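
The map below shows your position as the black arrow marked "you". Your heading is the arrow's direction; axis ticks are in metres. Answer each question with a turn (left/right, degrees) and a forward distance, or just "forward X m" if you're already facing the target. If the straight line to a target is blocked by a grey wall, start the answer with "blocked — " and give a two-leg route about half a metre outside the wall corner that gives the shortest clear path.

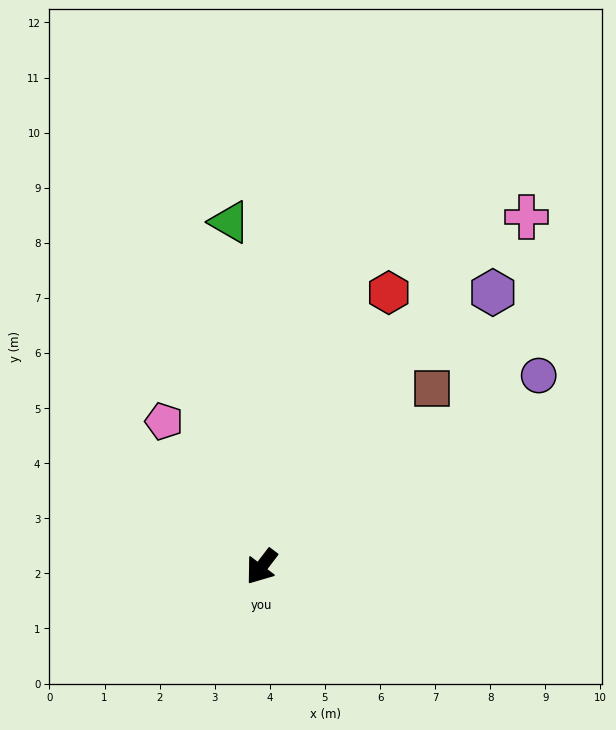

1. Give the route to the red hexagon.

turn right 168°, forward 5.5 m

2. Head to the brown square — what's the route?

turn left 174°, forward 4.5 m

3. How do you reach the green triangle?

turn right 137°, forward 6.3 m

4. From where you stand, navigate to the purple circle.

turn left 162°, forward 6.1 m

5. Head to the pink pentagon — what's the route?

turn right 109°, forward 3.2 m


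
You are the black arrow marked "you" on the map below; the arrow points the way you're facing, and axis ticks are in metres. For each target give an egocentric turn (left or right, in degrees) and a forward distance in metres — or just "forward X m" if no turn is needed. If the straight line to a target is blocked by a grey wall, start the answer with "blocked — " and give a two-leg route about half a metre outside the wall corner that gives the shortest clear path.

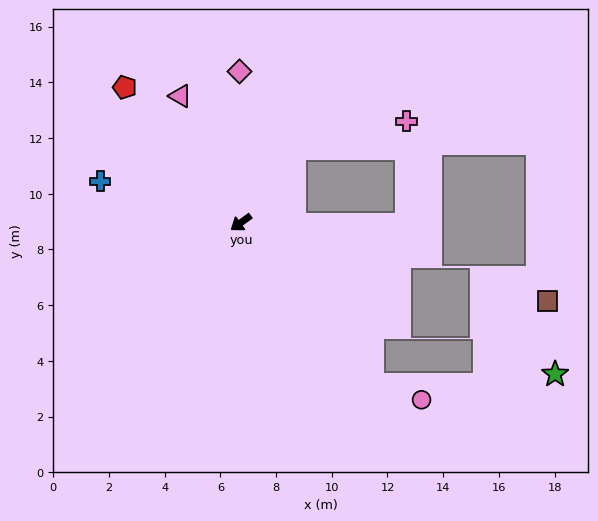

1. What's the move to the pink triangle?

turn right 100°, forward 5.0 m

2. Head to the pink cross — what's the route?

blocked — turn right 162°, forward 3.3 m, then turn right 40°, forward 4.1 m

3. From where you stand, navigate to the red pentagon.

turn right 85°, forward 6.4 m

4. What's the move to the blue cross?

turn right 52°, forward 5.3 m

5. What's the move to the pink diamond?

turn right 125°, forward 5.4 m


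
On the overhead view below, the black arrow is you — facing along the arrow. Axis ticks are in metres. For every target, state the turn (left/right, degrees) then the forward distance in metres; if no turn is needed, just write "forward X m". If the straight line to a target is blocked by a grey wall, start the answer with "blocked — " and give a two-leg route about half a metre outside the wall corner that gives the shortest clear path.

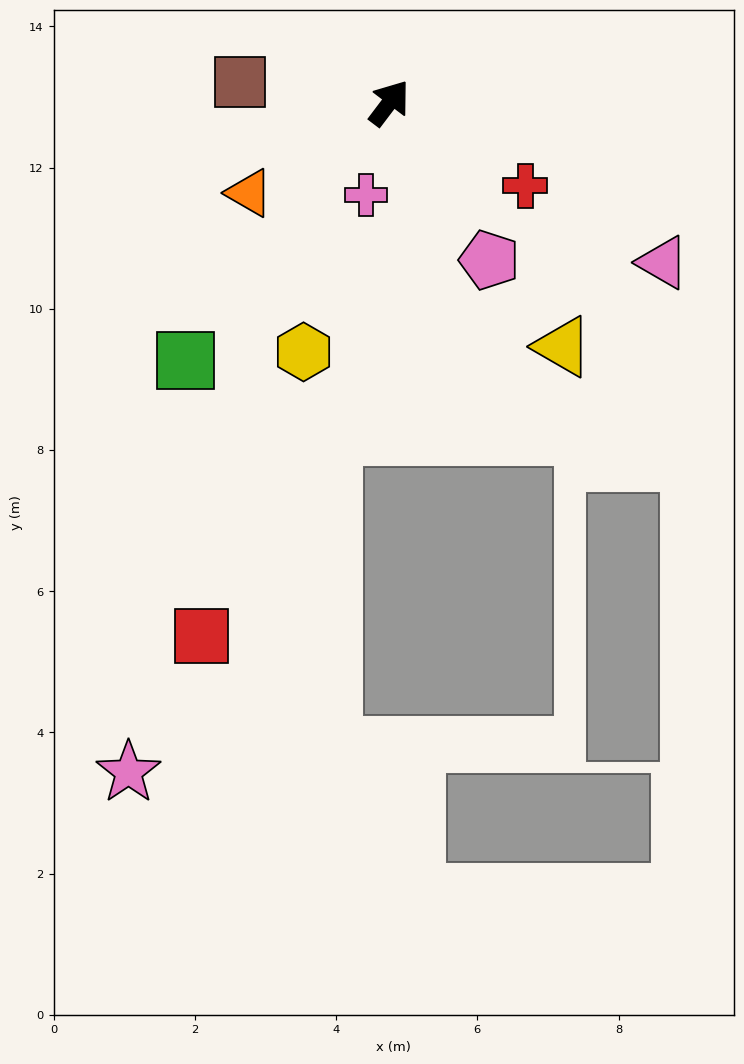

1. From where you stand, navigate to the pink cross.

turn right 157°, forward 1.3 m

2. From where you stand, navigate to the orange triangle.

turn left 160°, forward 2.4 m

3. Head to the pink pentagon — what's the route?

turn right 110°, forward 2.6 m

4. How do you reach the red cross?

turn right 84°, forward 2.3 m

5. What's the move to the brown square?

turn left 119°, forward 2.1 m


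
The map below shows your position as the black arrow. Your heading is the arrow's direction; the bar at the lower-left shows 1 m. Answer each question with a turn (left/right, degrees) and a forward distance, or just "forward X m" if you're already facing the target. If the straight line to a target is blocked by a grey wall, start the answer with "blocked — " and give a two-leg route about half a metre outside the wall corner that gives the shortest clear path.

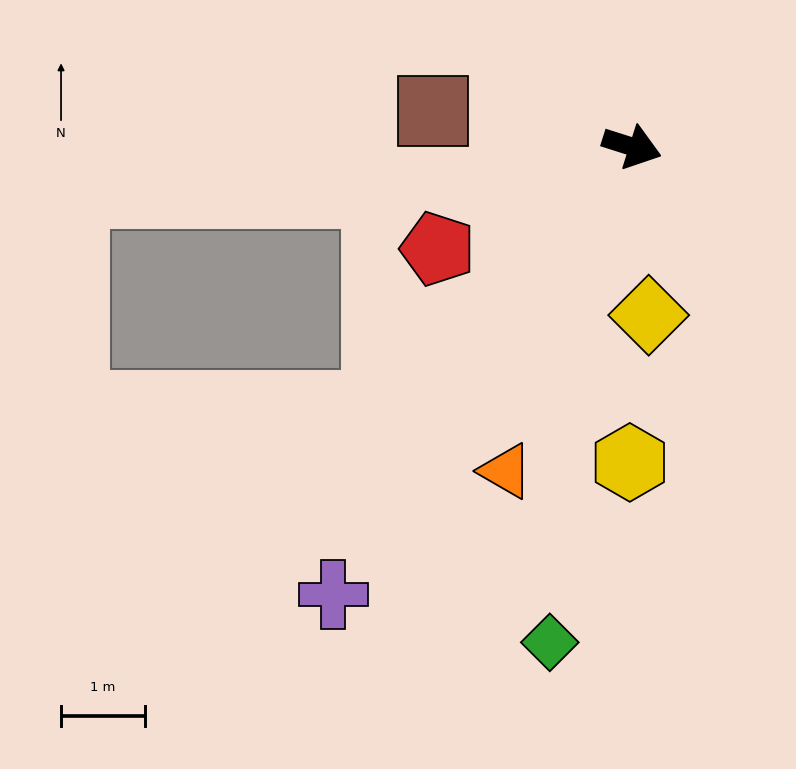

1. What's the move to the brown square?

turn right 173°, forward 2.4 m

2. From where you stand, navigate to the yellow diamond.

turn right 67°, forward 2.0 m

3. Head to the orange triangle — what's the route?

turn right 94°, forward 4.1 m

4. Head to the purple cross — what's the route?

turn right 106°, forward 6.4 m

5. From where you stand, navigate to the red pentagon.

turn right 135°, forward 2.6 m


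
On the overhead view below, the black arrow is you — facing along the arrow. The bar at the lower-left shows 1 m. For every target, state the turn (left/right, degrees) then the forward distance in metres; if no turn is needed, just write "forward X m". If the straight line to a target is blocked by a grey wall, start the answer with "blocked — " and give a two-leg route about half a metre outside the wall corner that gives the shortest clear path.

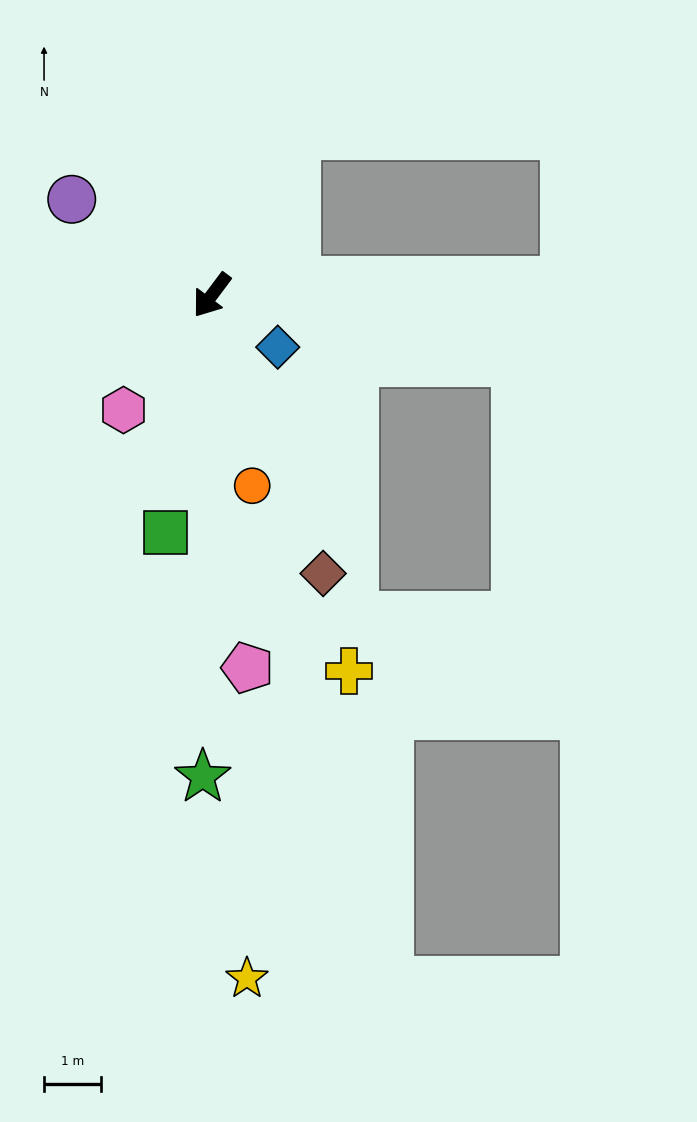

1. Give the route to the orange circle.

turn left 49°, forward 3.4 m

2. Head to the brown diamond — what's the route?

turn left 59°, forward 5.2 m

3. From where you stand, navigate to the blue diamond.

turn left 89°, forward 1.5 m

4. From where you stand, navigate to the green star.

turn left 36°, forward 8.4 m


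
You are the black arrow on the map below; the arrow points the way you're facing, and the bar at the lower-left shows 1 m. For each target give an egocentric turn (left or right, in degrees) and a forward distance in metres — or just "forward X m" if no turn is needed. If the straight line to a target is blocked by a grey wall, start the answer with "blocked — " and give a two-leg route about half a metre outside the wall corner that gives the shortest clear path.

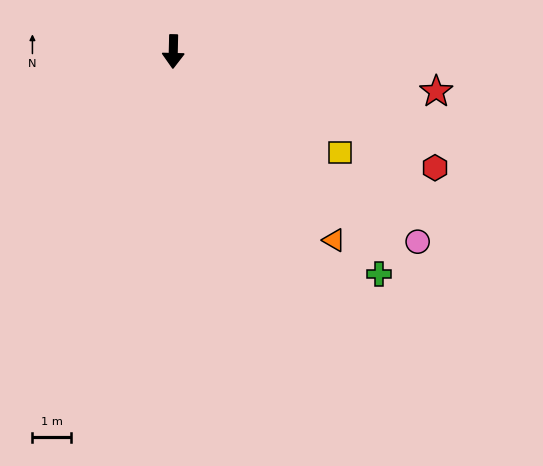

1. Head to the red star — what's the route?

turn left 83°, forward 6.9 m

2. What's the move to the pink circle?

turn left 53°, forward 8.0 m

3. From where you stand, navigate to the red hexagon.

turn left 67°, forward 7.4 m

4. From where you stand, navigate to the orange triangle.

turn left 42°, forward 6.4 m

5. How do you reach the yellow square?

turn left 60°, forward 5.0 m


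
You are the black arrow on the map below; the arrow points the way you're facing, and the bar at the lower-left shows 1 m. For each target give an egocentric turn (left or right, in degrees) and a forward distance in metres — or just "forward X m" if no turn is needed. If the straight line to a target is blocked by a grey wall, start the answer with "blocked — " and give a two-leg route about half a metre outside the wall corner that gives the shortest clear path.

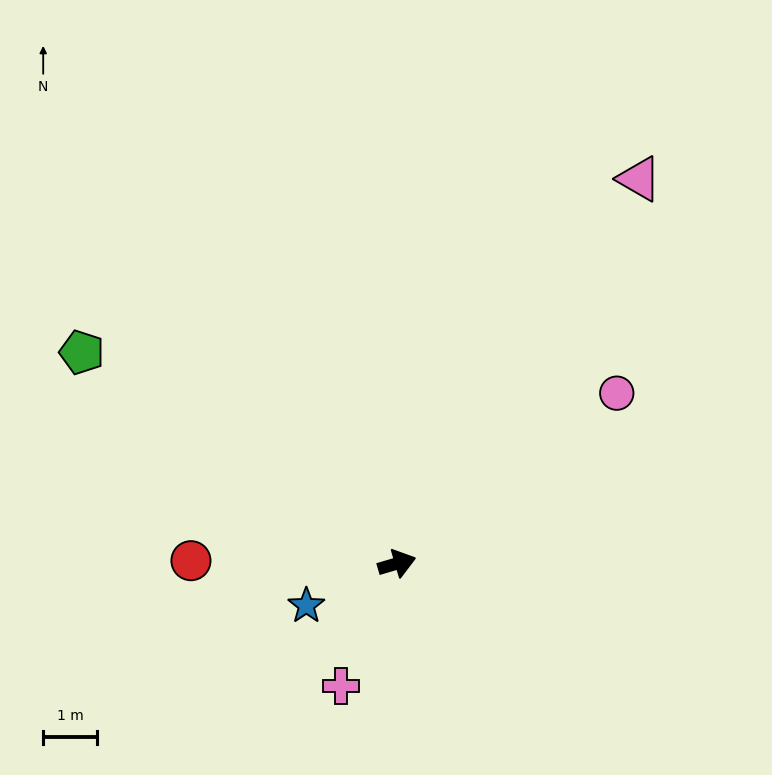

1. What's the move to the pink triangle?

turn left 41°, forward 8.5 m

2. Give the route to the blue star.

turn right 172°, forward 1.9 m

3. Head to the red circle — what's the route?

turn left 163°, forward 3.8 m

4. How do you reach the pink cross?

turn right 131°, forward 2.5 m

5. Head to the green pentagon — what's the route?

turn left 130°, forward 7.1 m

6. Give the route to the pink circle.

turn left 21°, forward 5.2 m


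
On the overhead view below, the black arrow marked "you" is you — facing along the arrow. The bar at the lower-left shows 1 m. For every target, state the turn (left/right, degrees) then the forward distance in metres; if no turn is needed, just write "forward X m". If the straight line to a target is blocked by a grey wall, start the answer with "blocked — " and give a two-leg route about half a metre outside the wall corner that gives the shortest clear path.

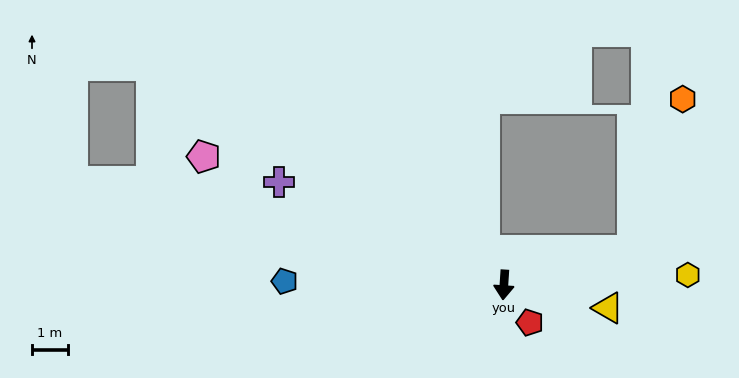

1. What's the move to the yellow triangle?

turn left 81°, forward 3.0 m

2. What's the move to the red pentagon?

turn left 38°, forward 1.3 m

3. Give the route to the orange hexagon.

blocked — turn left 109°, forward 3.7 m, then turn left 56°, forward 4.4 m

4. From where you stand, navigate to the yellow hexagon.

turn left 97°, forward 5.1 m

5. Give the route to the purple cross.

turn right 111°, forward 6.9 m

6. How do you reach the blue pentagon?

turn right 87°, forward 6.1 m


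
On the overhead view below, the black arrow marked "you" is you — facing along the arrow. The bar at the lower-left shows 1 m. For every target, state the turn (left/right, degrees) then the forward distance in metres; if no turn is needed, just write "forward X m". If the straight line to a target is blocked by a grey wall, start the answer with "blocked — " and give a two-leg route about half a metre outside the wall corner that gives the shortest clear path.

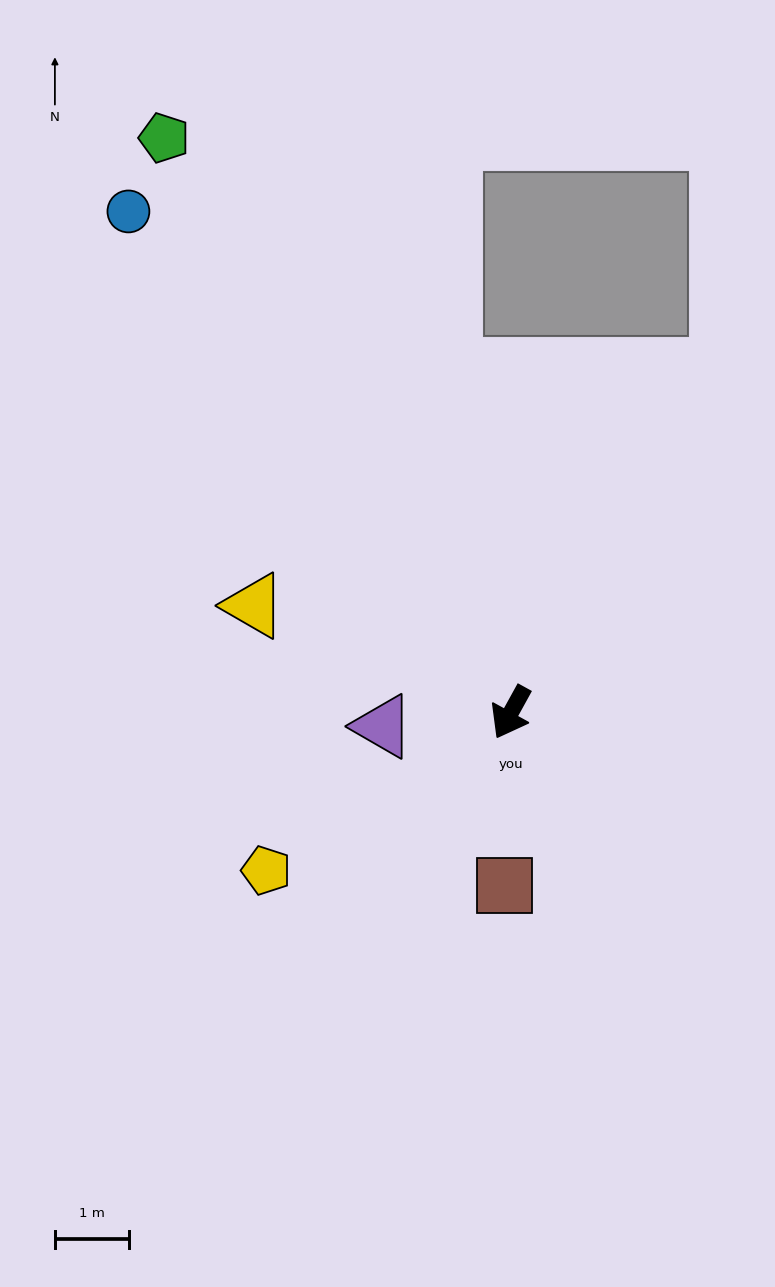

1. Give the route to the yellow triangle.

turn right 84°, forward 3.8 m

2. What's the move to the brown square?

turn left 27°, forward 2.3 m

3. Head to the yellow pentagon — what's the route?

turn right 28°, forward 4.0 m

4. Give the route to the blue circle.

turn right 114°, forward 8.6 m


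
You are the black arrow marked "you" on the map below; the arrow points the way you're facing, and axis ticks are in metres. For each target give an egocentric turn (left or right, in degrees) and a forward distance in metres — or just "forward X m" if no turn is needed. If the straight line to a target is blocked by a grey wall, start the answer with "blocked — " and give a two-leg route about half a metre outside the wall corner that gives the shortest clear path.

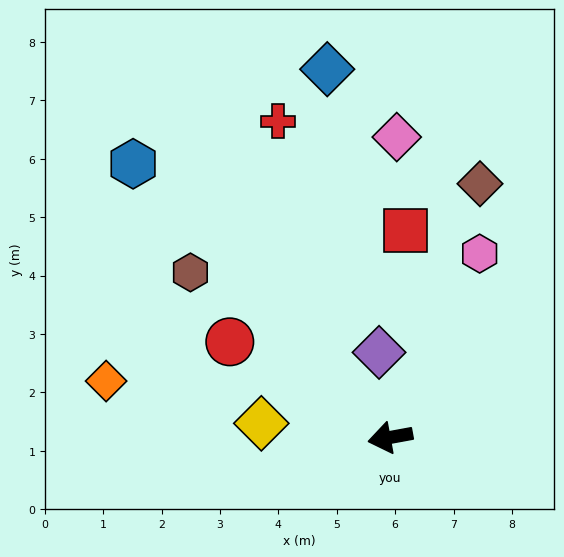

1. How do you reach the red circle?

turn right 41°, forward 3.2 m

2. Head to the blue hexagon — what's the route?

turn right 57°, forward 6.4 m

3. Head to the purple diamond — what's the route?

turn right 93°, forward 1.5 m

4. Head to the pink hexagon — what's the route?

turn right 126°, forward 3.5 m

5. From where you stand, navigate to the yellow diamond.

turn right 17°, forward 2.2 m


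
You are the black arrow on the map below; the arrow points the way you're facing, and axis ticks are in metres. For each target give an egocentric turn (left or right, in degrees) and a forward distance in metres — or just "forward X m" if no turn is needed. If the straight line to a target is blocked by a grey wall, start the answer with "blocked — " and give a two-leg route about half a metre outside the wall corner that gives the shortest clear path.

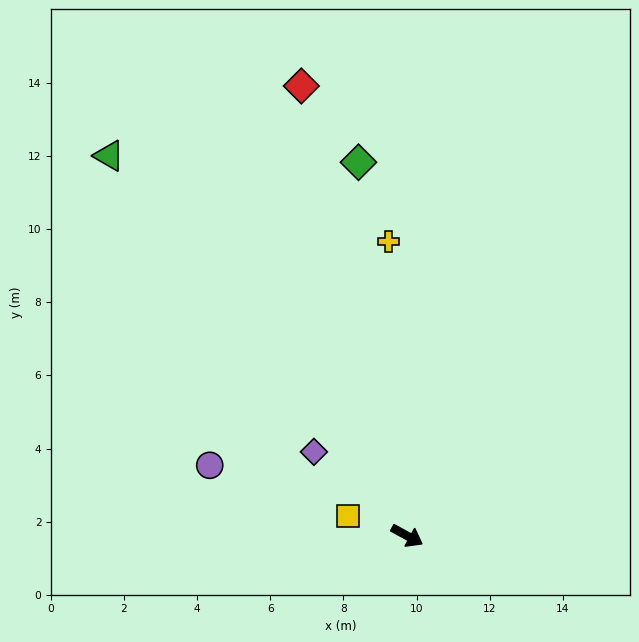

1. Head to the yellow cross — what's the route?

turn left 122°, forward 8.1 m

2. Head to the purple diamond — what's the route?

turn left 167°, forward 3.4 m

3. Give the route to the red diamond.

turn left 132°, forward 12.6 m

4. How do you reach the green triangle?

turn left 157°, forward 13.2 m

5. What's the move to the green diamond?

turn left 126°, forward 10.3 m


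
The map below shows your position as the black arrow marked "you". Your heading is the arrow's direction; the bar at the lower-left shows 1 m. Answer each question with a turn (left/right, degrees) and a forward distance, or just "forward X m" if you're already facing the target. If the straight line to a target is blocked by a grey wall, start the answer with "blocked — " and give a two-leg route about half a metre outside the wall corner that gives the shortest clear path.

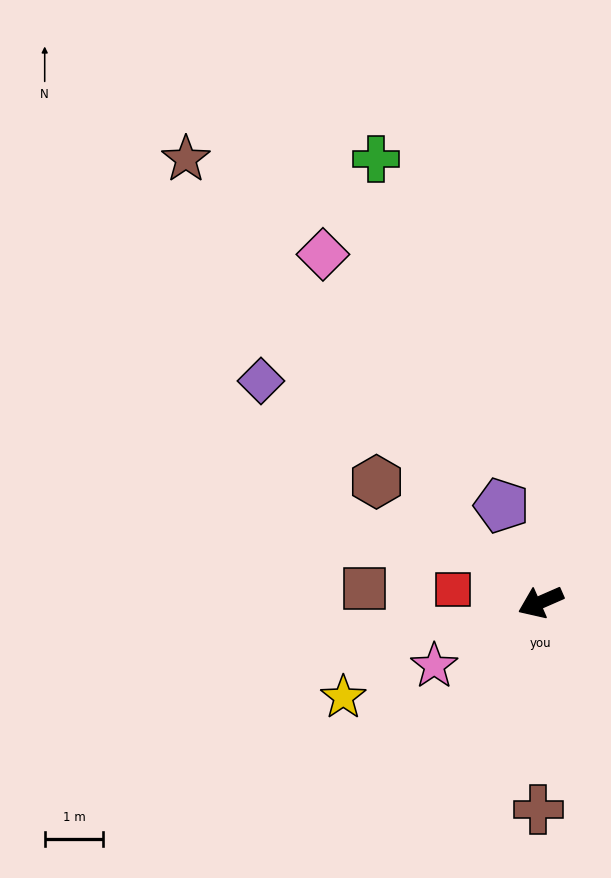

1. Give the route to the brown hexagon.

turn right 60°, forward 3.5 m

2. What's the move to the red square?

turn right 32°, forward 1.5 m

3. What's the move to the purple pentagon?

turn right 92°, forward 1.8 m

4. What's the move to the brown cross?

turn left 66°, forward 3.5 m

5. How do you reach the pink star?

turn left 7°, forward 2.1 m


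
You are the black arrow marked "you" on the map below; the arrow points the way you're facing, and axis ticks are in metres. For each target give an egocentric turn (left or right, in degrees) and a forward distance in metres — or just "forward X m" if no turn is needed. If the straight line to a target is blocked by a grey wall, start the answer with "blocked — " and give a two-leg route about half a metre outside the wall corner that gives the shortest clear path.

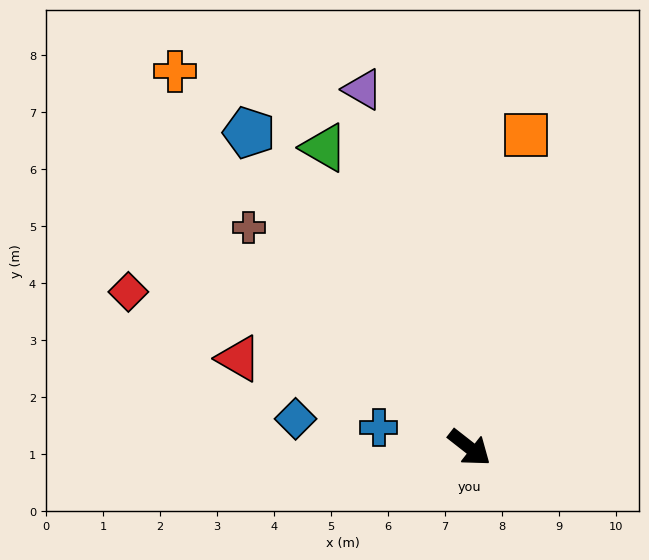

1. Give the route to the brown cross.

turn left 173°, forward 5.5 m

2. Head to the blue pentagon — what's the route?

turn left 163°, forward 6.7 m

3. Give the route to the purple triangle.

turn left 145°, forward 6.6 m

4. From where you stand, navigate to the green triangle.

turn left 154°, forward 5.8 m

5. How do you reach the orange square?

turn left 118°, forward 5.6 m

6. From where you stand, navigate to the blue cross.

turn right 154°, forward 1.6 m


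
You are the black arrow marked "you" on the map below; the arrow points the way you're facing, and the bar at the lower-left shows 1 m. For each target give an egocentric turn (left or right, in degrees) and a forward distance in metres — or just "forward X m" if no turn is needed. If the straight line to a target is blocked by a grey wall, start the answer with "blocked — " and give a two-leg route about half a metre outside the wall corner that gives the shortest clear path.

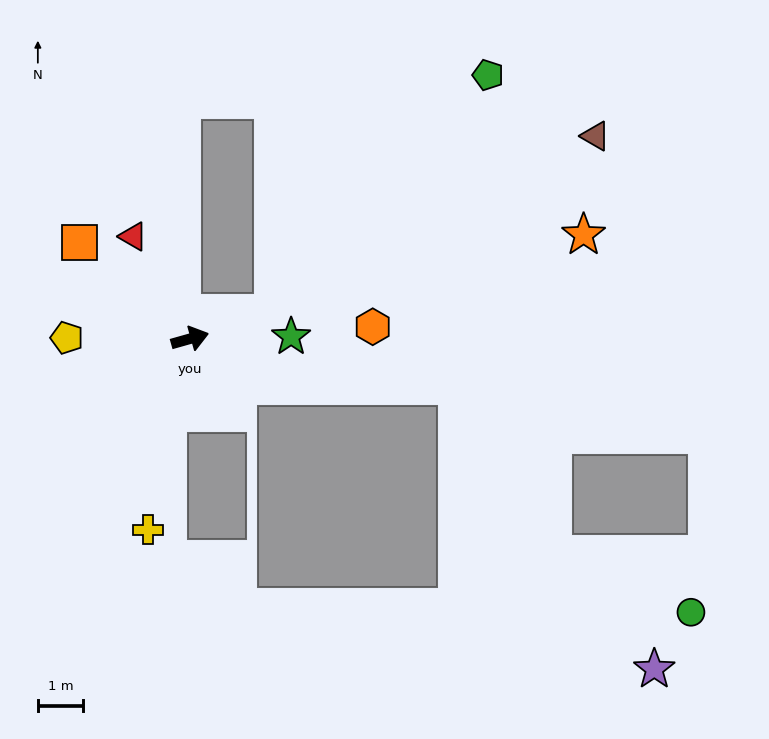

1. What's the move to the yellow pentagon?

turn left 164°, forward 2.7 m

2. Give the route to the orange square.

turn left 123°, forward 3.2 m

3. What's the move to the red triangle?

turn left 103°, forward 2.6 m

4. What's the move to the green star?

turn right 15°, forward 2.2 m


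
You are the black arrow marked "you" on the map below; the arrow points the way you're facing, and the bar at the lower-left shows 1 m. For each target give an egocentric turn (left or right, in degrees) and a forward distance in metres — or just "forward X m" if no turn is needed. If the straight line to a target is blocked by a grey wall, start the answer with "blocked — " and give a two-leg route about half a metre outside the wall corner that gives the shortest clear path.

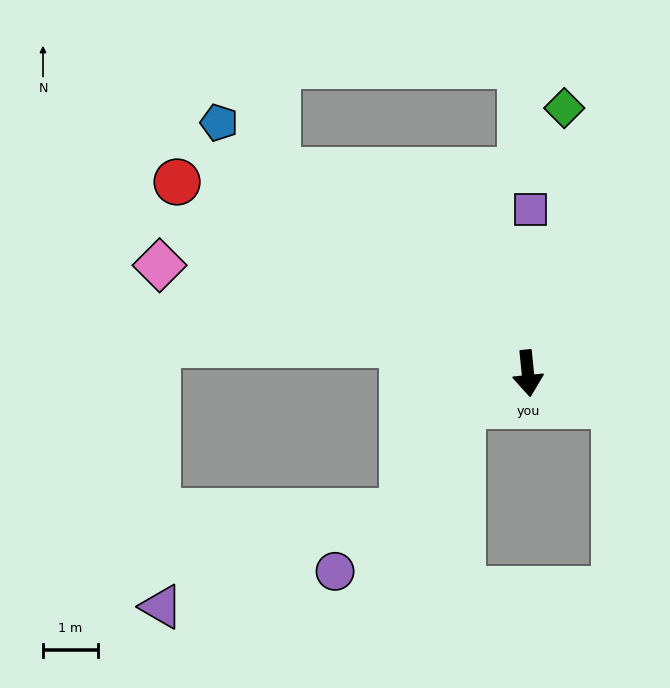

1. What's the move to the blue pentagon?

turn right 135°, forward 7.3 m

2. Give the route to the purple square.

turn left 173°, forward 3.0 m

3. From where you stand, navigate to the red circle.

turn right 124°, forward 7.3 m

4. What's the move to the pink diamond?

turn right 112°, forward 7.0 m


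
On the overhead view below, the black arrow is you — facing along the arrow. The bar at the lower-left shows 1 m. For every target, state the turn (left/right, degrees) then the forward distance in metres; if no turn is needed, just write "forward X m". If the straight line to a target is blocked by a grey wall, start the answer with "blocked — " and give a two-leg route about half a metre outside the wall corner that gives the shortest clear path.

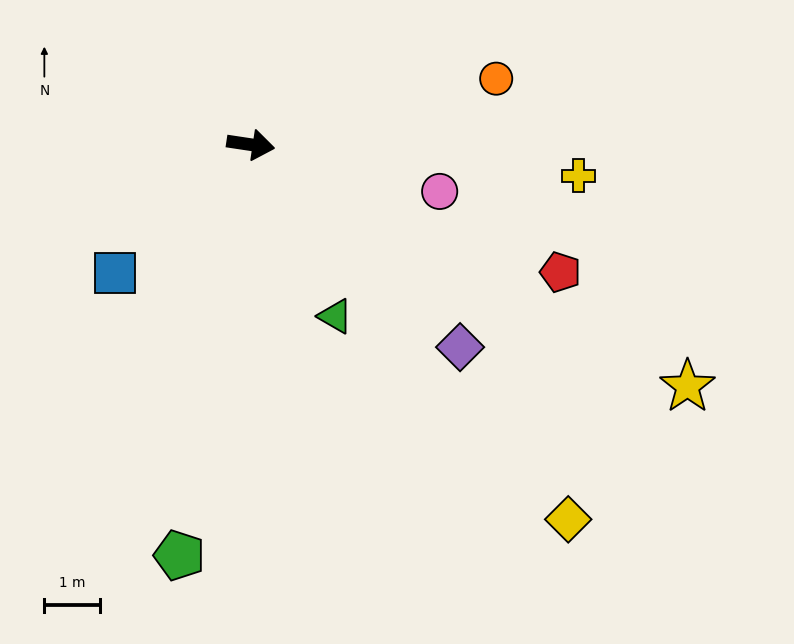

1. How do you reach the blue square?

turn right 128°, forward 3.4 m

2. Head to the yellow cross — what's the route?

turn left 3°, forward 5.9 m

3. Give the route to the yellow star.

turn right 20°, forward 8.9 m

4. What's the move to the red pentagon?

turn right 14°, forward 6.0 m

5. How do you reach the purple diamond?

turn right 36°, forward 5.2 m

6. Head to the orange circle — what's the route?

turn left 24°, forward 4.6 m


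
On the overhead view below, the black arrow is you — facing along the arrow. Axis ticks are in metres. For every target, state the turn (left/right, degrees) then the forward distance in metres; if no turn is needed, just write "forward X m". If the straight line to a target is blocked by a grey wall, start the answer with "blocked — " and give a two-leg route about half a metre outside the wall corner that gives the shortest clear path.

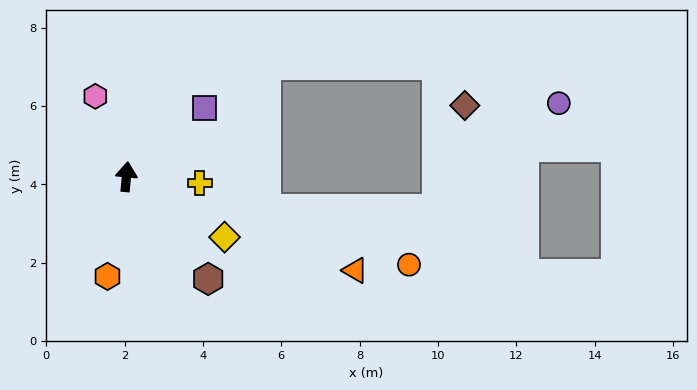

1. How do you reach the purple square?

turn right 43°, forward 2.6 m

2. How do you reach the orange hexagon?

turn left 175°, forward 2.6 m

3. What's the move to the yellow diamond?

turn right 116°, forward 2.9 m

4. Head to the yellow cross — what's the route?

turn right 90°, forward 1.9 m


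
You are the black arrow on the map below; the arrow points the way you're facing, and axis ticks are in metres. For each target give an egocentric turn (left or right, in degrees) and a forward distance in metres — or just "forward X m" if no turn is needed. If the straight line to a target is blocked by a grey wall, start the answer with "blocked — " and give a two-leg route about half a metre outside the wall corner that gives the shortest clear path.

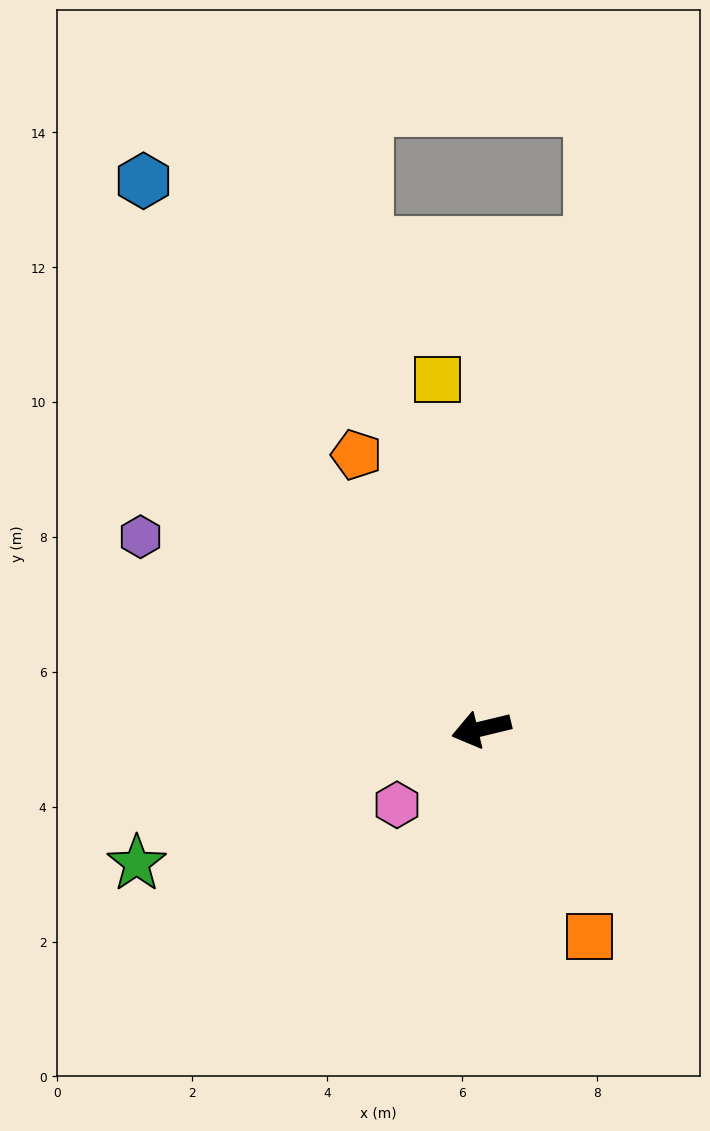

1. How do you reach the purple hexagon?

turn right 43°, forward 5.8 m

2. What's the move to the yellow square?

turn right 96°, forward 5.2 m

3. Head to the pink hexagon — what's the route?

turn left 28°, forward 1.7 m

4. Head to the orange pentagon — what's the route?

turn right 79°, forward 4.5 m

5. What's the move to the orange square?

turn left 104°, forward 3.5 m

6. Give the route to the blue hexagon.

turn right 72°, forward 9.5 m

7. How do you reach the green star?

turn left 8°, forward 5.5 m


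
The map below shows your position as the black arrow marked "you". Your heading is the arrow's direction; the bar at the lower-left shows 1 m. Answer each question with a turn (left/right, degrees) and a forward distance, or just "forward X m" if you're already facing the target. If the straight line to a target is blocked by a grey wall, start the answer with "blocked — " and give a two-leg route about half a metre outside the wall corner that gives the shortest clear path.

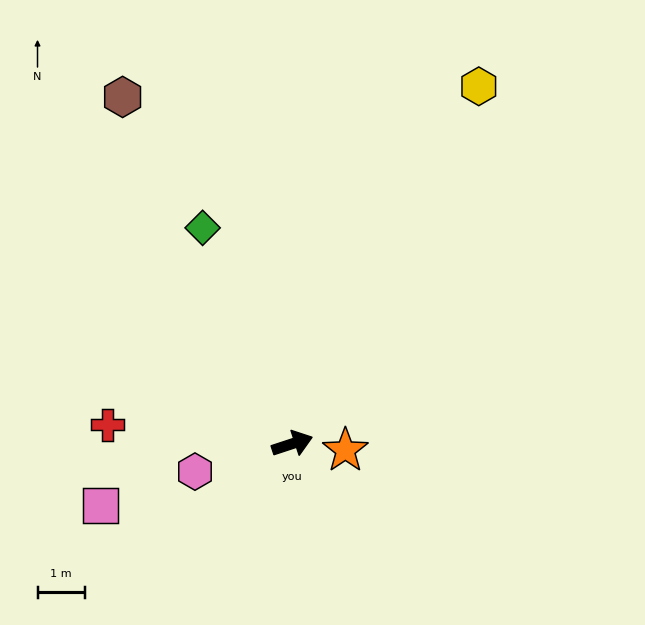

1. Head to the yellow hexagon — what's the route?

turn left 44°, forward 8.5 m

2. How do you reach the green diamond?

turn left 94°, forward 4.9 m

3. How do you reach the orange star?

turn right 25°, forward 1.1 m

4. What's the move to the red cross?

turn left 156°, forward 3.9 m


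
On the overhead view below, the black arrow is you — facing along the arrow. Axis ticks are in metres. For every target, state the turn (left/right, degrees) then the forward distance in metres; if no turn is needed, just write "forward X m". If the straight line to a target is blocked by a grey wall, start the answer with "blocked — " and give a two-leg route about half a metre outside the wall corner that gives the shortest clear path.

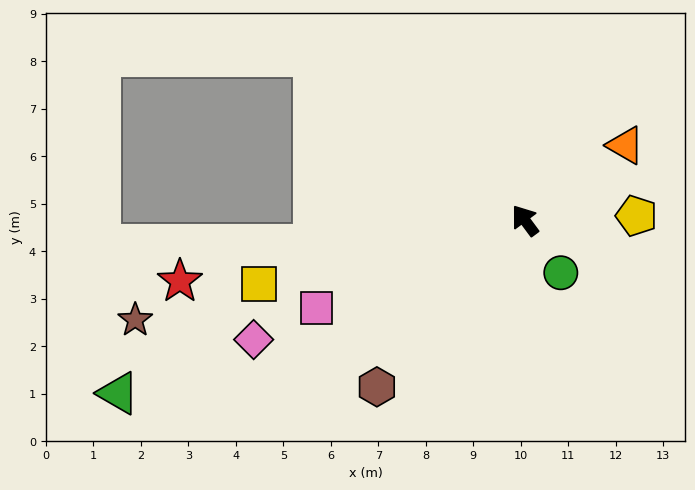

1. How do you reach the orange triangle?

turn right 90°, forward 2.6 m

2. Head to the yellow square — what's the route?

turn left 67°, forward 5.8 m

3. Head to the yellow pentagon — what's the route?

turn right 124°, forward 2.4 m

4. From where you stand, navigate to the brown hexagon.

turn left 102°, forward 4.7 m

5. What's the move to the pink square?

turn left 76°, forward 4.8 m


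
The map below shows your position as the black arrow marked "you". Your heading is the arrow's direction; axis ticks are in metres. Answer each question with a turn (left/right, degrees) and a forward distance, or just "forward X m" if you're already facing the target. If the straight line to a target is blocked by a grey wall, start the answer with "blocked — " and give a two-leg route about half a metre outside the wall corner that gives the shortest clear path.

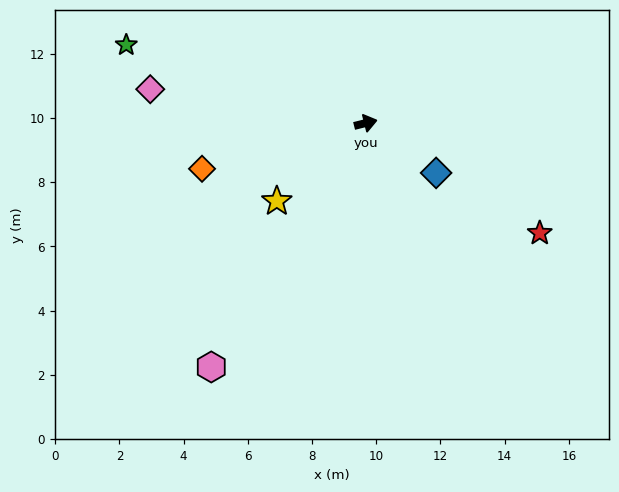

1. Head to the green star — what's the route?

turn left 148°, forward 7.8 m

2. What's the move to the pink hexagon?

turn right 136°, forward 9.0 m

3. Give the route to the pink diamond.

turn left 157°, forward 6.8 m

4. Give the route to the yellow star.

turn right 153°, forward 3.7 m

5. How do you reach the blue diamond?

turn right 49°, forward 2.7 m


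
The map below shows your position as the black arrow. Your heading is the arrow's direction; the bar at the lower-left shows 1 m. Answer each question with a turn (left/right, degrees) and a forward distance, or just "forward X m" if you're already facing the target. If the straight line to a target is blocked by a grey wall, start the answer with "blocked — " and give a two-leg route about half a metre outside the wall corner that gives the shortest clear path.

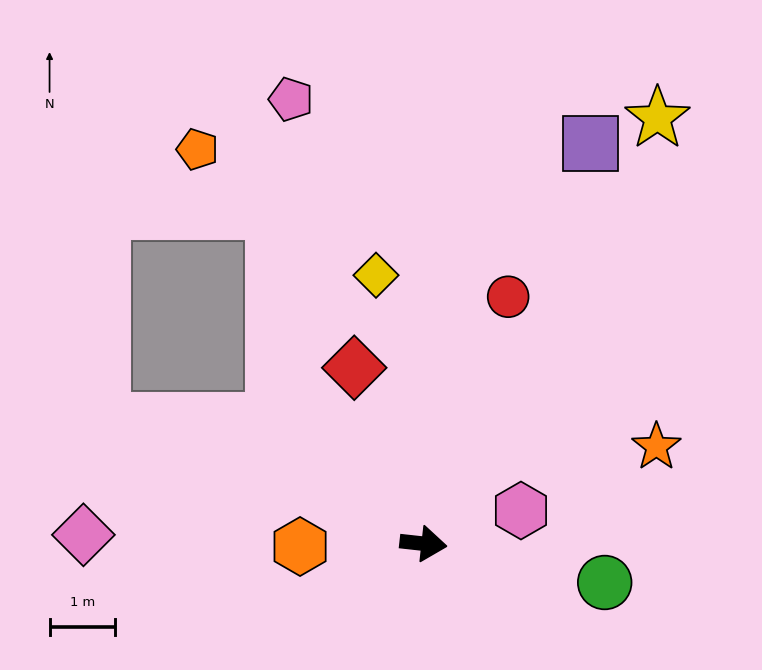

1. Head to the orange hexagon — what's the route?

turn right 172°, forward 1.9 m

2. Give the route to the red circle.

turn left 77°, forward 4.0 m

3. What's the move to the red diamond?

turn left 118°, forward 2.9 m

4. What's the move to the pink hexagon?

turn left 25°, forward 1.6 m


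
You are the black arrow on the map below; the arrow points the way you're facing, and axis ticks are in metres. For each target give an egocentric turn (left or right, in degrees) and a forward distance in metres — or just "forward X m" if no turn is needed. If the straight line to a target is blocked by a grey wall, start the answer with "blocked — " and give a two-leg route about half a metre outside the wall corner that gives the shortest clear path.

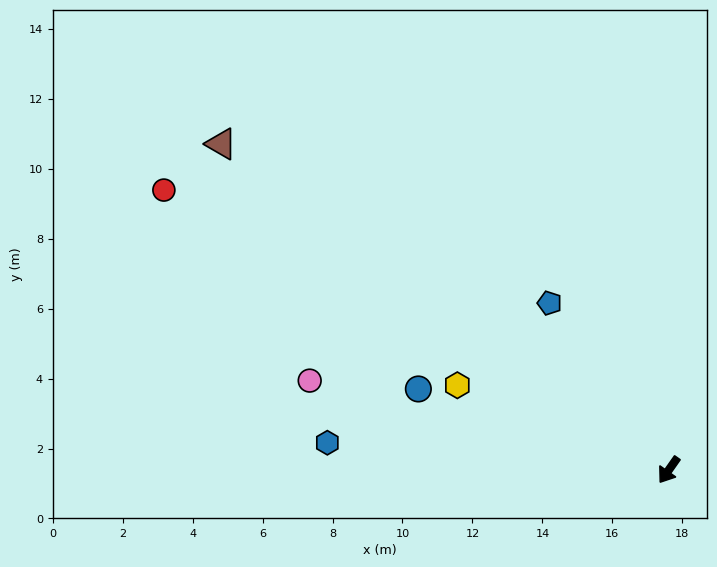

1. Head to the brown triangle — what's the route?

turn right 91°, forward 15.8 m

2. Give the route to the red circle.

turn right 84°, forward 16.5 m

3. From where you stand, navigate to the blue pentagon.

turn right 109°, forward 5.9 m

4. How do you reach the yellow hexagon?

turn right 77°, forward 6.5 m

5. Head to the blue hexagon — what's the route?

turn right 59°, forward 9.8 m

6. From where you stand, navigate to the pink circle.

turn right 69°, forward 10.6 m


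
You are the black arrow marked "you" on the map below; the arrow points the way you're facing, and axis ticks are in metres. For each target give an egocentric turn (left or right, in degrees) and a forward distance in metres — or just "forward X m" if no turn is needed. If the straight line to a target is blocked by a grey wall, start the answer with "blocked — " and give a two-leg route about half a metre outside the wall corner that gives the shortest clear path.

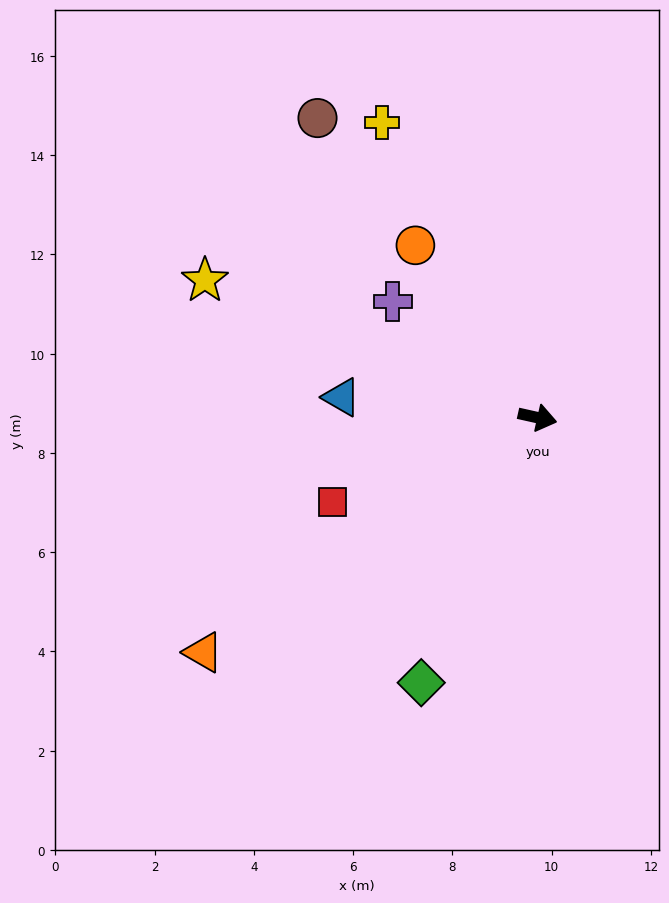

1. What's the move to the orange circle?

turn left 138°, forward 4.3 m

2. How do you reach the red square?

turn right 145°, forward 4.5 m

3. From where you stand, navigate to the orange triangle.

turn right 132°, forward 8.2 m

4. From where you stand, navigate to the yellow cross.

turn left 130°, forward 6.7 m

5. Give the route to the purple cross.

turn left 154°, forward 3.7 m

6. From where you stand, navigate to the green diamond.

turn right 101°, forward 5.8 m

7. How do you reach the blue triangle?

turn right 173°, forward 4.0 m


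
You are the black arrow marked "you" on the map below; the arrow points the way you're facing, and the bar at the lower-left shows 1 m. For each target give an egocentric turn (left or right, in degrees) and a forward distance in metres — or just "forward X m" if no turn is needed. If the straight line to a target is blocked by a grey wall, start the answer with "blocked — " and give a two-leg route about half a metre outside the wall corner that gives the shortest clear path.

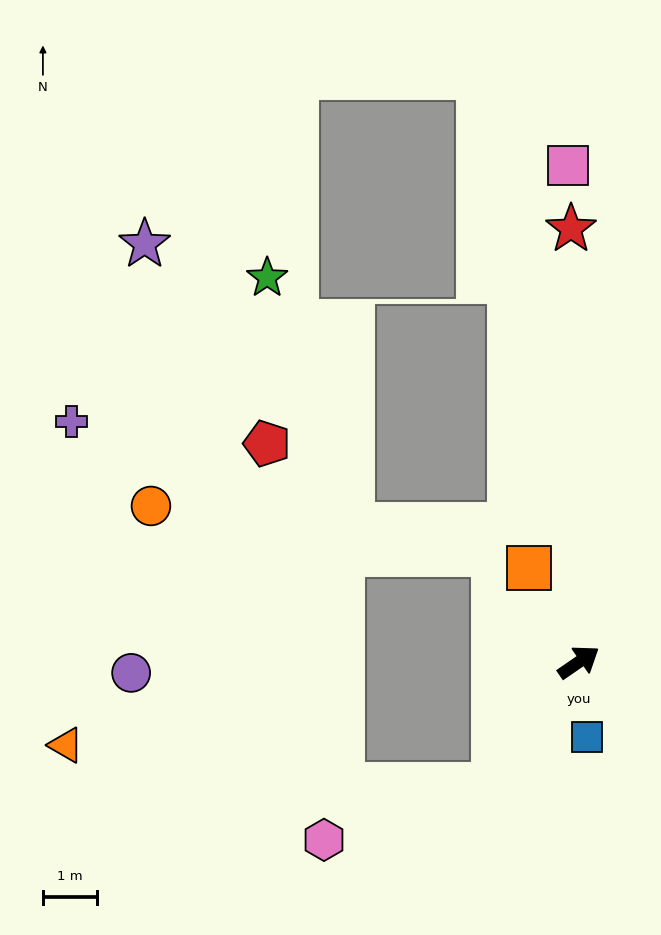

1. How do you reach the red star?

turn left 56°, forward 8.1 m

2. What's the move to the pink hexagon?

blocked — turn right 159°, forward 2.8 m, then turn right 38°, forward 3.3 m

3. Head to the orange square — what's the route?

turn left 83°, forward 2.0 m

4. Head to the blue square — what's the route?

turn right 118°, forward 1.4 m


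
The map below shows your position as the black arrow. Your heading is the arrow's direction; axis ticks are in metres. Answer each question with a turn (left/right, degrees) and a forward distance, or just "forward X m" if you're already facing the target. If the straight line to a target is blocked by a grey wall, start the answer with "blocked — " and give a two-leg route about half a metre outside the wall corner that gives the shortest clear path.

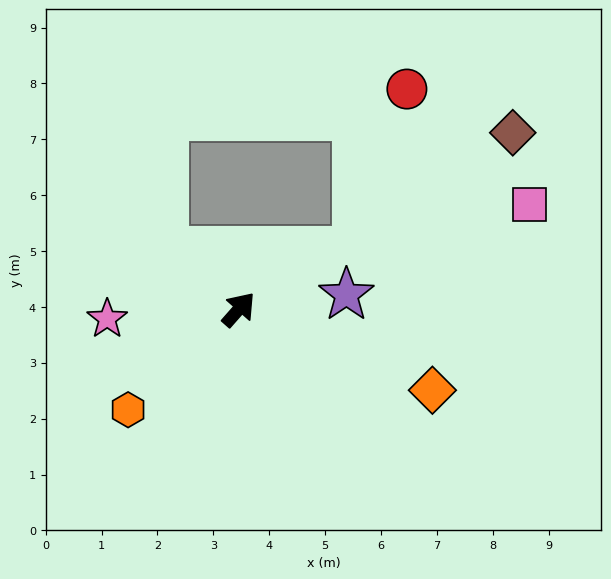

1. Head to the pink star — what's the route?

turn left 136°, forward 2.4 m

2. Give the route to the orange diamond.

turn right 71°, forward 3.8 m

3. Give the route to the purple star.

turn right 41°, forward 1.9 m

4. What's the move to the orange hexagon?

turn left 174°, forward 2.7 m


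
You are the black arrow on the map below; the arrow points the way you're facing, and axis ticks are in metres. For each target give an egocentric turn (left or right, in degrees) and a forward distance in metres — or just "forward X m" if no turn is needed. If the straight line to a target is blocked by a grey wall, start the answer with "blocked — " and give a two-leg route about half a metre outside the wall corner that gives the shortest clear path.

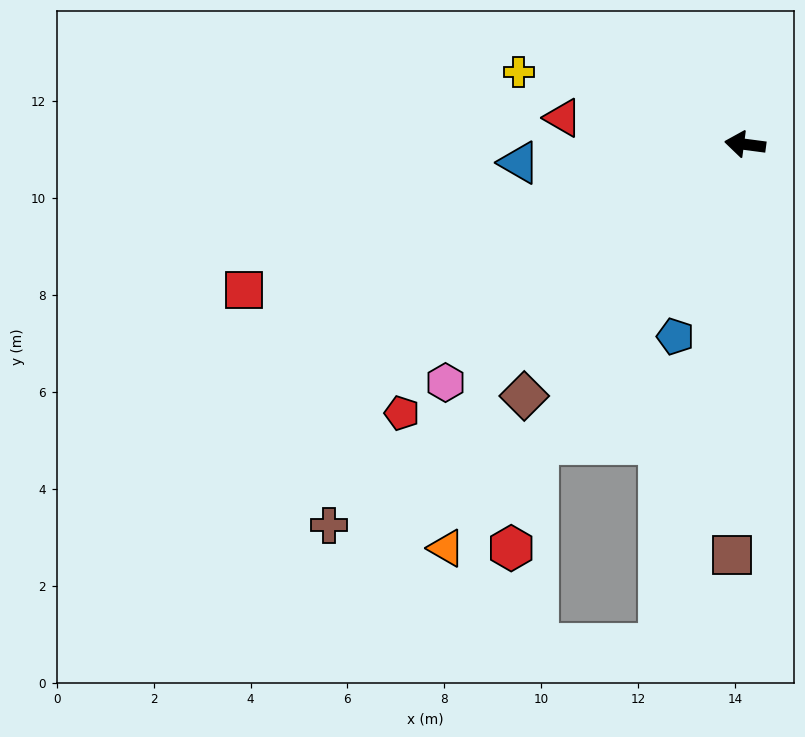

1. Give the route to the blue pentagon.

turn left 78°, forward 4.2 m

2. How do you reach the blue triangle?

turn left 12°, forward 4.7 m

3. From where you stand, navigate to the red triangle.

forward 3.8 m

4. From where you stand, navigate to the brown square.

turn left 96°, forward 8.5 m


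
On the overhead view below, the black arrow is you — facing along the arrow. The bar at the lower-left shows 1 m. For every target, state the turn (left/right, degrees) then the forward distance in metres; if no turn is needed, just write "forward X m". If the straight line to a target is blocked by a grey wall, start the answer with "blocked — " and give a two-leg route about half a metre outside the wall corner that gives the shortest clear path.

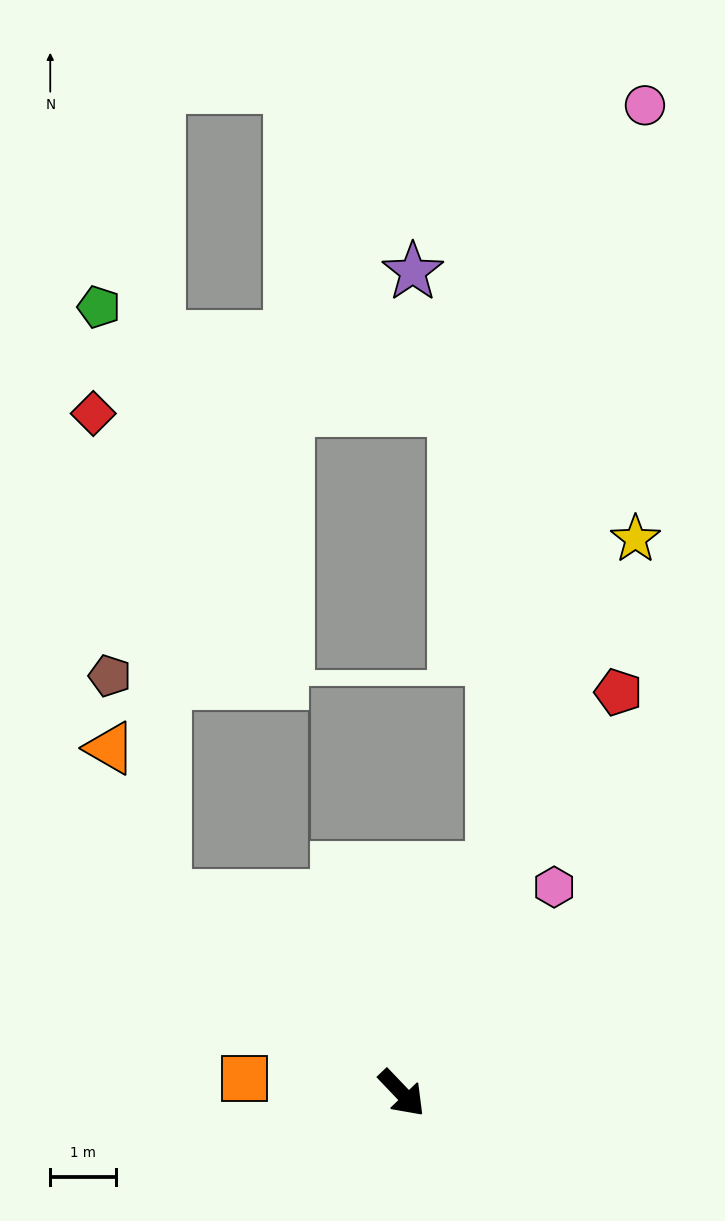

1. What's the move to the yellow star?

turn left 113°, forward 9.2 m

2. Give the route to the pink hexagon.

turn left 100°, forward 3.9 m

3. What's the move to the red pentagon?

turn left 108°, forward 6.9 m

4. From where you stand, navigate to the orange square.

turn right 139°, forward 2.4 m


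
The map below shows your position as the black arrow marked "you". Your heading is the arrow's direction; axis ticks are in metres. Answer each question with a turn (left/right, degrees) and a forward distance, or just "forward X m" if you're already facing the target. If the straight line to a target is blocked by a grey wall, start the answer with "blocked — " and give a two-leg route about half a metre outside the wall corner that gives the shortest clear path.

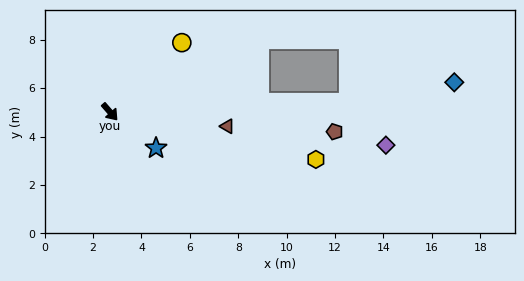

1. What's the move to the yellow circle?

turn left 93°, forward 4.1 m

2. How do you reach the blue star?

turn left 11°, forward 2.4 m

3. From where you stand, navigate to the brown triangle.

turn left 42°, forward 4.9 m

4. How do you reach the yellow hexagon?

turn left 36°, forward 8.7 m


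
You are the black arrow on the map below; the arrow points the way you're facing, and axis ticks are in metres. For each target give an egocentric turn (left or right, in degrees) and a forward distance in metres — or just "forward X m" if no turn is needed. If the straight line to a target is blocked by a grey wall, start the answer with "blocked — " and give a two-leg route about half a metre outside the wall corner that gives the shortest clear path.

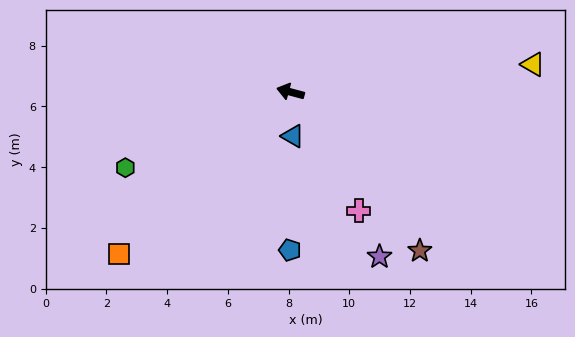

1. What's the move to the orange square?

turn left 58°, forward 7.8 m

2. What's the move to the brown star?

turn left 144°, forward 6.7 m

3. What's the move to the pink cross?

turn left 135°, forward 4.5 m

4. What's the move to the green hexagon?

turn left 40°, forward 6.0 m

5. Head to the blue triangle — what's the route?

turn left 108°, forward 1.5 m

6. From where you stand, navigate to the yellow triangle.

turn right 159°, forward 8.0 m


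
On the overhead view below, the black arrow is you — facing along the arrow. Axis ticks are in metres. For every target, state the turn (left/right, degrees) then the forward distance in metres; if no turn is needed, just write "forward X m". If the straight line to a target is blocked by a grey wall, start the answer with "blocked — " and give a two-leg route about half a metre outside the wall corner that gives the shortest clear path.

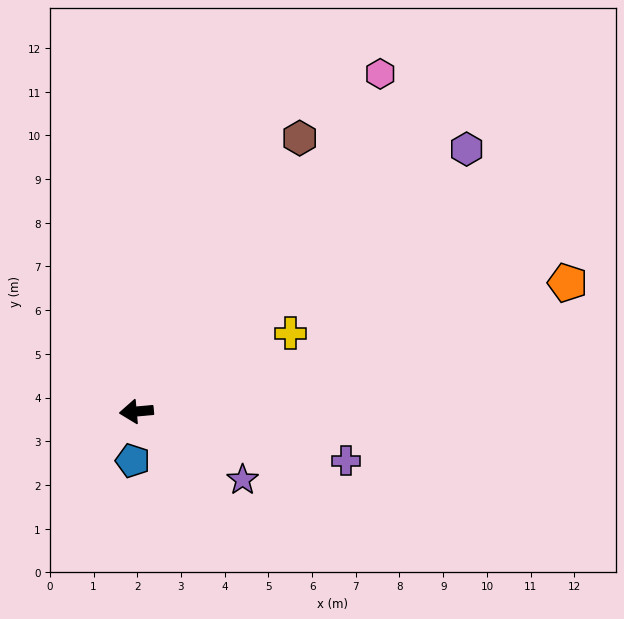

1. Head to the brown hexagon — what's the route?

turn right 126°, forward 7.3 m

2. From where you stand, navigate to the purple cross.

turn left 162°, forward 4.9 m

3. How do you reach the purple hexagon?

turn right 147°, forward 9.7 m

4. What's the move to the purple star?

turn left 142°, forward 2.9 m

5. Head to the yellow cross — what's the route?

turn right 158°, forward 4.0 m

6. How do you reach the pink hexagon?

turn right 131°, forward 9.5 m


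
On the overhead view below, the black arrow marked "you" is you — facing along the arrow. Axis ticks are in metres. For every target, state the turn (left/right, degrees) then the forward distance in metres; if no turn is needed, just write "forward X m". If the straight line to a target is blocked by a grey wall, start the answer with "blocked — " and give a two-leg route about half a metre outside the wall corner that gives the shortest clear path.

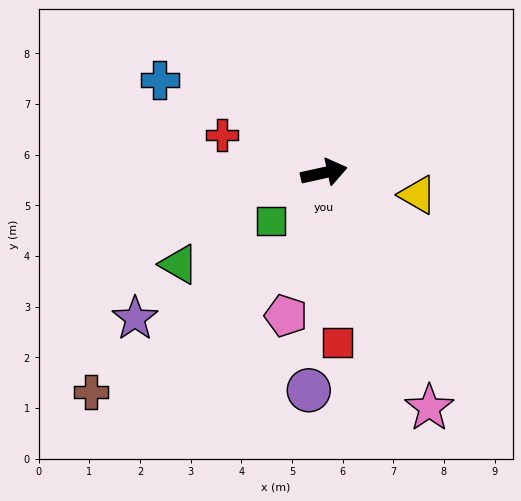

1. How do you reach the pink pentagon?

turn right 117°, forward 2.9 m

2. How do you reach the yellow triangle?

turn right 26°, forward 1.9 m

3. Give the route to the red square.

turn right 98°, forward 3.4 m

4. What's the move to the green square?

turn right 150°, forward 1.4 m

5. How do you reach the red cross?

turn left 147°, forward 2.1 m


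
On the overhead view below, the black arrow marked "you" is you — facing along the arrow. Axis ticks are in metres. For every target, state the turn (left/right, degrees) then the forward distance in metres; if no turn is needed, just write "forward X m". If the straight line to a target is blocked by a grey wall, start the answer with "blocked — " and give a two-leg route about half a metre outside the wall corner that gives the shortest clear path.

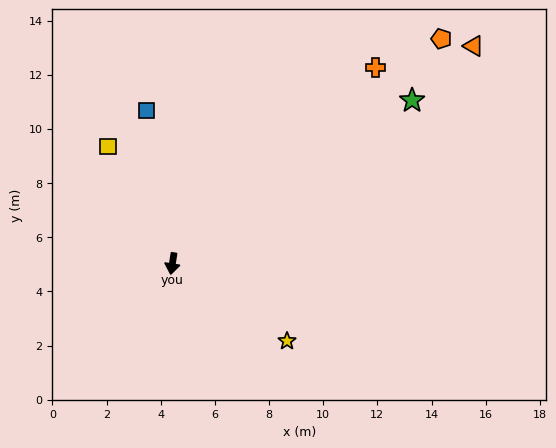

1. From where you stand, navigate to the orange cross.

turn left 143°, forward 10.4 m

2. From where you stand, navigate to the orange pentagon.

turn left 139°, forward 12.9 m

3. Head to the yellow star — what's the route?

turn left 65°, forward 5.1 m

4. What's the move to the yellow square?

turn right 142°, forward 4.9 m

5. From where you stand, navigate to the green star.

turn left 133°, forward 10.7 m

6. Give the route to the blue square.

turn right 161°, forward 5.7 m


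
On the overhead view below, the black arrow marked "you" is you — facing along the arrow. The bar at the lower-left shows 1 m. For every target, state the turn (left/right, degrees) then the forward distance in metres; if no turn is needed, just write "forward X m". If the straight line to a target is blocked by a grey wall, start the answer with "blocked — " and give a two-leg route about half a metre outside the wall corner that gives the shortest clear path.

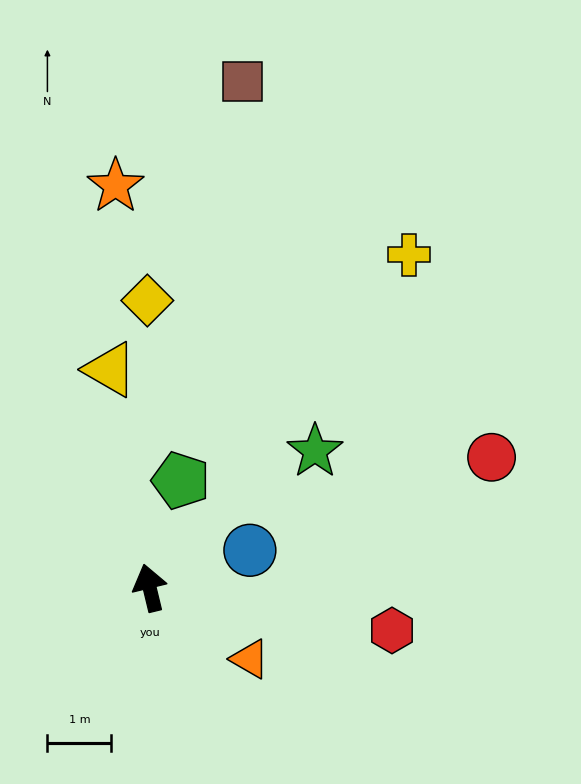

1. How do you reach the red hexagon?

turn right 114°, forward 3.8 m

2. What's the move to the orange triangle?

turn right 139°, forward 1.9 m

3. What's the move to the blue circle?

turn right 83°, forward 1.7 m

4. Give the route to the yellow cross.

turn right 51°, forward 6.6 m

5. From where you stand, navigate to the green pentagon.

turn right 30°, forward 1.7 m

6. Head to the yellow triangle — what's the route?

turn right 3°, forward 3.5 m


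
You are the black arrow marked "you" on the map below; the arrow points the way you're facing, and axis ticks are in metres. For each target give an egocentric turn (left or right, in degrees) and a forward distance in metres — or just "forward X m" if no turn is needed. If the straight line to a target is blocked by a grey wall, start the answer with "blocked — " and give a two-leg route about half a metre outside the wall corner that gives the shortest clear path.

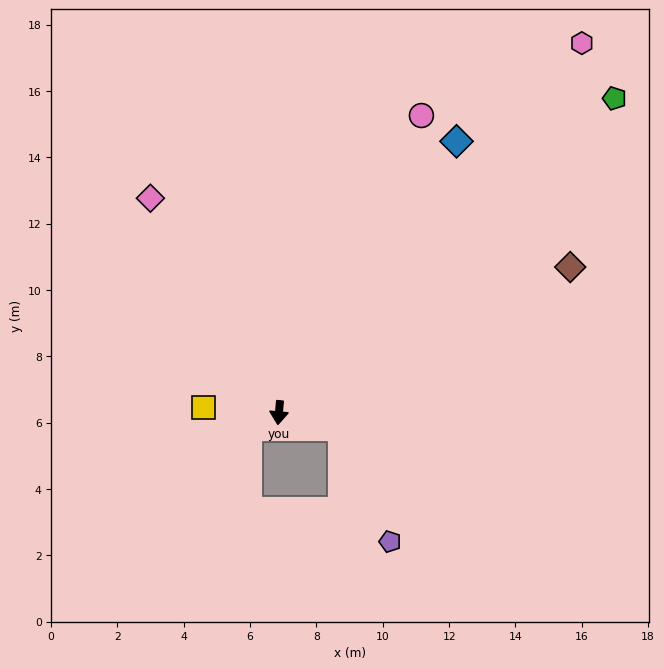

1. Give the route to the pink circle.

turn left 160°, forward 9.9 m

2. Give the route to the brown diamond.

turn left 122°, forward 9.8 m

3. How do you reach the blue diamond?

turn left 152°, forward 9.8 m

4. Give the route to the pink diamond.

turn right 144°, forward 7.5 m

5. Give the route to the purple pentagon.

blocked — turn left 82°, forward 1.9 m, then turn right 54°, forward 3.7 m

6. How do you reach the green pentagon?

turn left 138°, forward 13.9 m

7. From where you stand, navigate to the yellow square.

turn right 89°, forward 2.3 m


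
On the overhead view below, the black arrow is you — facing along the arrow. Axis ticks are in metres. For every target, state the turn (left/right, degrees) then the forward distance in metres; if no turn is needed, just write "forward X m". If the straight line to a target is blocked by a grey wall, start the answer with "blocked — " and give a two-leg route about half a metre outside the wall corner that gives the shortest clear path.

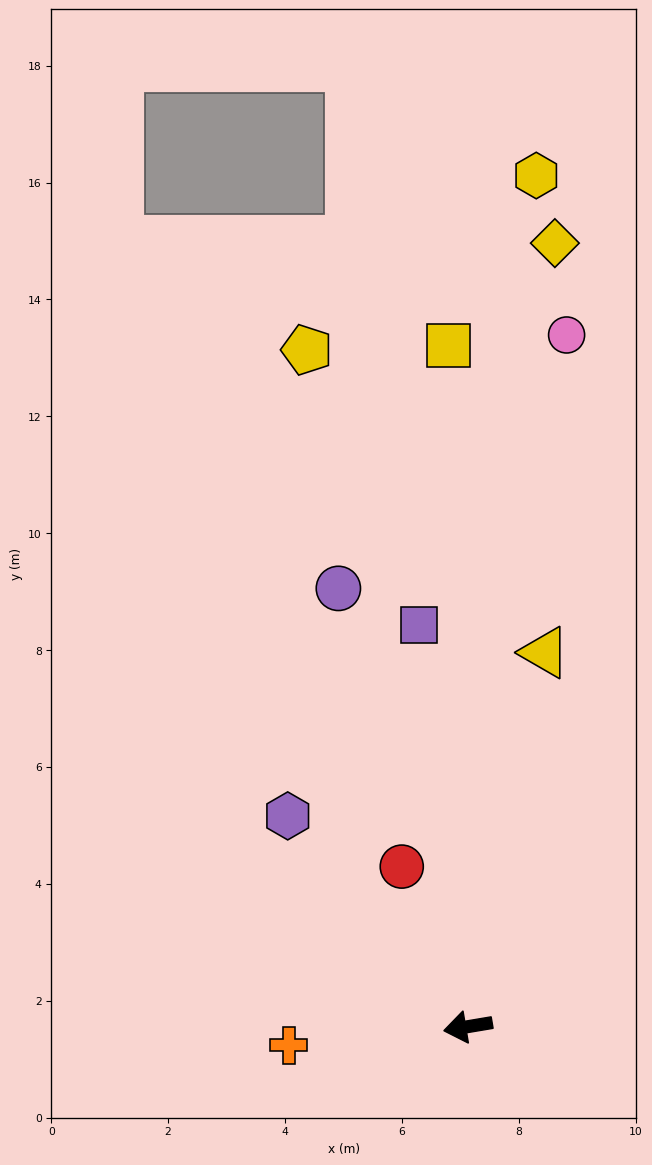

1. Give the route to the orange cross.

turn right 4°, forward 3.1 m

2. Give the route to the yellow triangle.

turn right 111°, forward 6.5 m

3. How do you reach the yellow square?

turn right 98°, forward 11.7 m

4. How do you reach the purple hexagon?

turn right 59°, forward 4.7 m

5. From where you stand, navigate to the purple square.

turn right 93°, forward 6.9 m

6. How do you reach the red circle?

turn right 77°, forward 3.0 m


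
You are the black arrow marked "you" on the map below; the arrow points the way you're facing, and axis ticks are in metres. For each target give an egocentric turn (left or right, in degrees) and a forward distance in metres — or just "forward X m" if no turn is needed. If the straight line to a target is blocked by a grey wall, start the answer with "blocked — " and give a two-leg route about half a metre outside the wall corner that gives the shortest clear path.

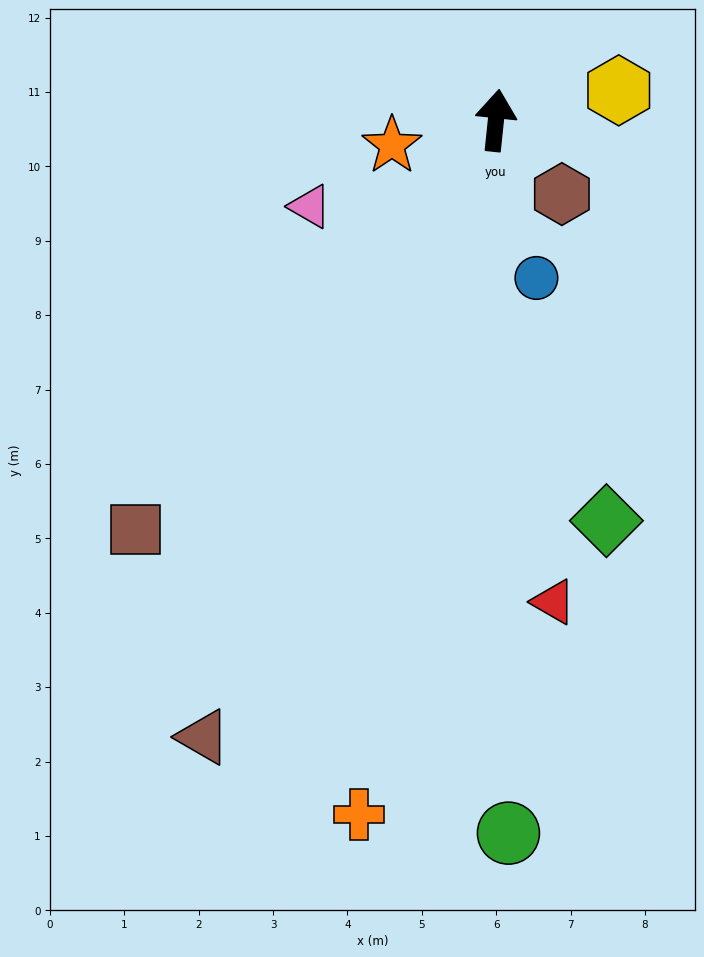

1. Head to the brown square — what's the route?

turn left 145°, forward 7.3 m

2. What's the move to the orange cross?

turn left 175°, forward 9.5 m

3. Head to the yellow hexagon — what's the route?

turn right 70°, forward 1.7 m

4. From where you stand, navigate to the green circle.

turn right 173°, forward 9.6 m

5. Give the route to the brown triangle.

turn left 161°, forward 9.2 m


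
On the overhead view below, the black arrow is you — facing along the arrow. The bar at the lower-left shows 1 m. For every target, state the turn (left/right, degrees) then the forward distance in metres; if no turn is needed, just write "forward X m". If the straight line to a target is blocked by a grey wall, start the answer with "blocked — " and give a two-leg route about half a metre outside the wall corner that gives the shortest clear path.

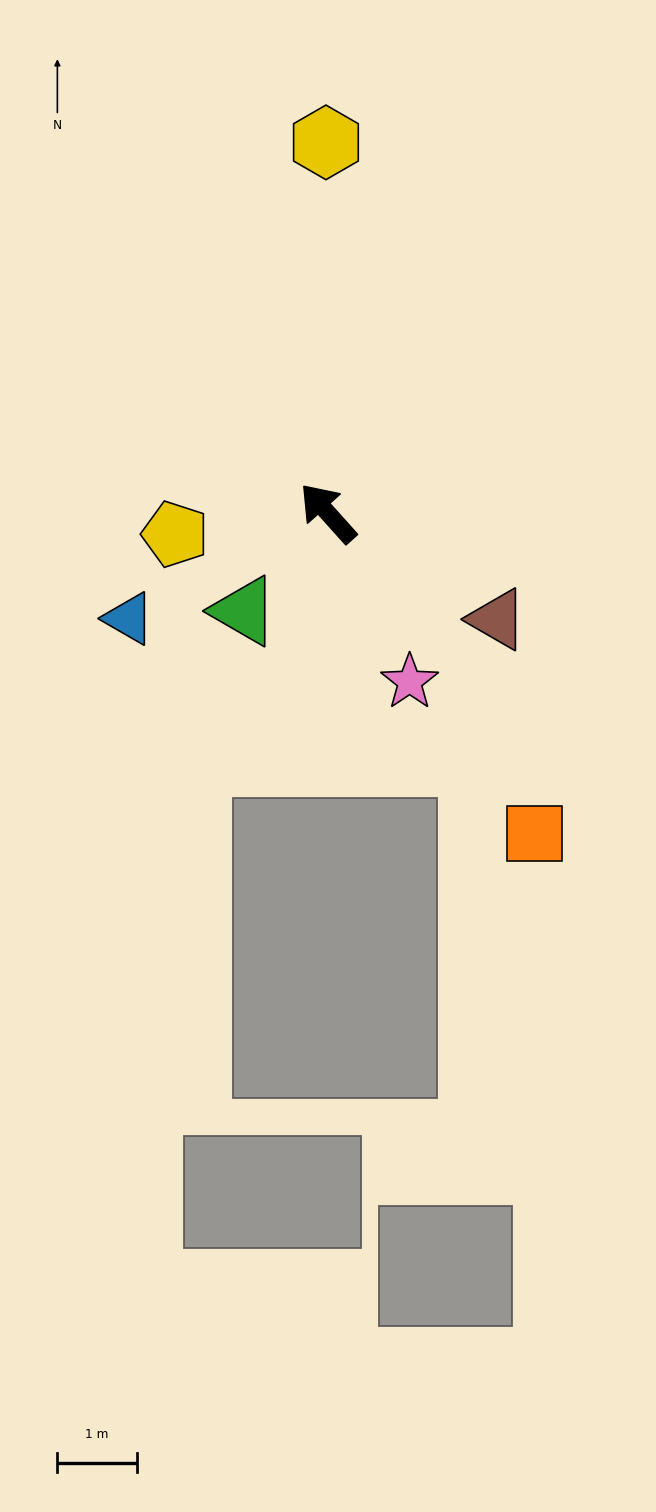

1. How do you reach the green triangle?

turn left 98°, forward 1.6 m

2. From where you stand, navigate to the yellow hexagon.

turn right 42°, forward 4.7 m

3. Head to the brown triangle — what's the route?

turn right 164°, forward 2.5 m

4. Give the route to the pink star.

turn left 164°, forward 2.4 m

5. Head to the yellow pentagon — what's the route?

turn left 56°, forward 1.9 m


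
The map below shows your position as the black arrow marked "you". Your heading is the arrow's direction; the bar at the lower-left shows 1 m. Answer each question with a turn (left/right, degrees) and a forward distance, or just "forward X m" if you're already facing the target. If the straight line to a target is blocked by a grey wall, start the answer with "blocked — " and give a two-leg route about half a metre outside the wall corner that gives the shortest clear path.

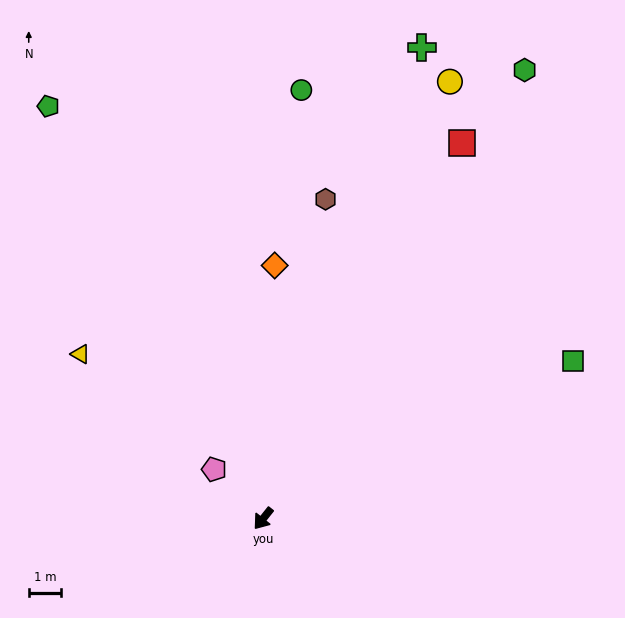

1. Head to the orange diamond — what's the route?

turn right 144°, forward 7.8 m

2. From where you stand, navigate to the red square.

turn right 169°, forward 13.1 m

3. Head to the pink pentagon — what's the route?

turn right 97°, forward 2.1 m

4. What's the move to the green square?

turn left 156°, forward 10.7 m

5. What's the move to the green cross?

turn right 160°, forward 15.4 m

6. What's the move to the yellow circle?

turn right 165°, forward 14.7 m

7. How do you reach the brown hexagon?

turn right 153°, forward 10.1 m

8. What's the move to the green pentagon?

turn right 114°, forward 14.4 m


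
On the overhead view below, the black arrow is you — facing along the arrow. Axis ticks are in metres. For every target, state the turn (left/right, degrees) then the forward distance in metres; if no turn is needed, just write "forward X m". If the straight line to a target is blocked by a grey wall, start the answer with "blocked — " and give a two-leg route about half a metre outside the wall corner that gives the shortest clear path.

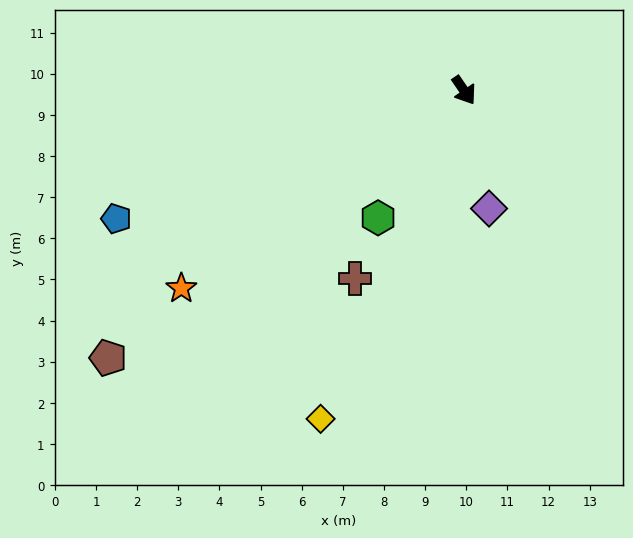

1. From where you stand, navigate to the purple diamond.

turn right 22°, forward 2.9 m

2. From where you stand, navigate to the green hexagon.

turn right 68°, forward 3.7 m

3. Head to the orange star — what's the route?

turn right 89°, forward 8.4 m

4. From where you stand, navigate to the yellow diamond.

turn right 58°, forward 8.7 m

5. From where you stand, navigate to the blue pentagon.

turn right 104°, forward 9.0 m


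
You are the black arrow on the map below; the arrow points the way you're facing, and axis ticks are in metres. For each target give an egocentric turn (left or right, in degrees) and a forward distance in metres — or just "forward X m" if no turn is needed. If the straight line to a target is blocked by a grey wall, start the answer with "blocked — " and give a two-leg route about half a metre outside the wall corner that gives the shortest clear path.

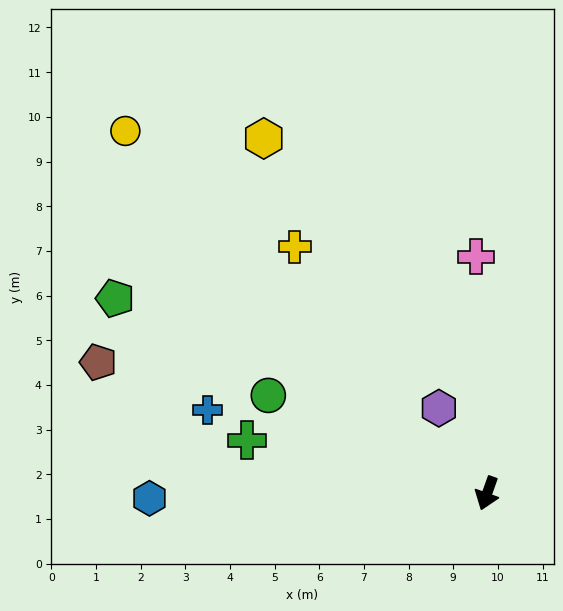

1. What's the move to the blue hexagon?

turn right 70°, forward 7.6 m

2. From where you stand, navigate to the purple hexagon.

turn right 131°, forward 2.2 m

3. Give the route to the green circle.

turn right 94°, forward 5.4 m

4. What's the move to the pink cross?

turn right 158°, forward 5.3 m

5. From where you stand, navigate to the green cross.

turn right 83°, forward 5.5 m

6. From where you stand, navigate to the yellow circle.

turn right 115°, forward 11.5 m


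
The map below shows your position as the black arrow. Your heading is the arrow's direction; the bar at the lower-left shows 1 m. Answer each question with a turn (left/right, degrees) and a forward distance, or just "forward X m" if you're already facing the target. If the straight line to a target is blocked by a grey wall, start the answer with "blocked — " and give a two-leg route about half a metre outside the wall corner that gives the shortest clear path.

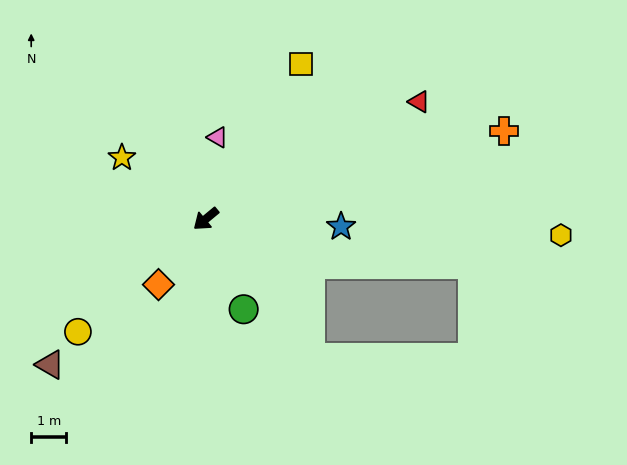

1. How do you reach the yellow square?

turn right 161°, forward 5.2 m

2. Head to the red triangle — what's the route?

turn left 169°, forward 6.9 m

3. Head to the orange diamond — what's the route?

turn left 15°, forward 2.3 m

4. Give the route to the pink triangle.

turn right 138°, forward 2.4 m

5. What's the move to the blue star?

turn left 137°, forward 3.9 m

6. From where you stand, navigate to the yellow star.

turn right 76°, forward 3.0 m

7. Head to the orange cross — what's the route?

turn left 157°, forward 8.9 m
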